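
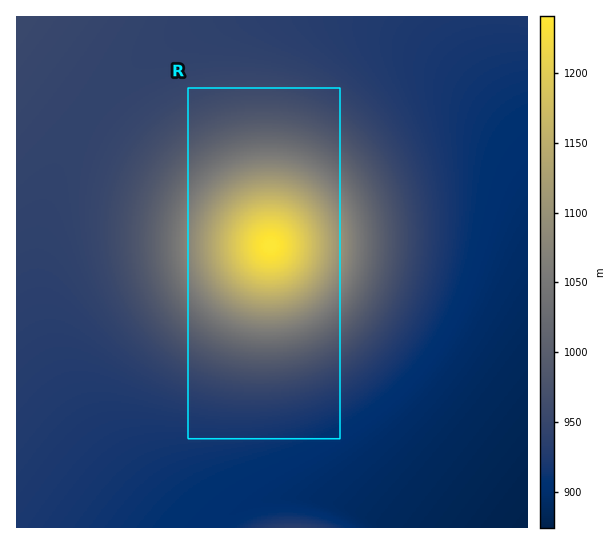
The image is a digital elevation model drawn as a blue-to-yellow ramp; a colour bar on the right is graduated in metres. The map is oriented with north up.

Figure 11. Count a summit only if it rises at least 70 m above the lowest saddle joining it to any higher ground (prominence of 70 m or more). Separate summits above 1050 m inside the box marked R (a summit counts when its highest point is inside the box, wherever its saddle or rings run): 1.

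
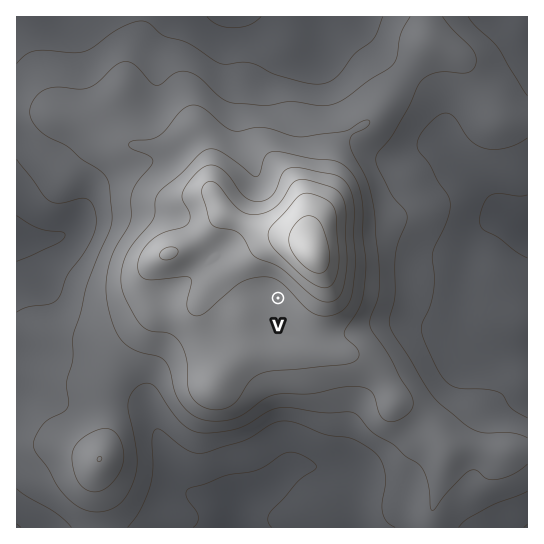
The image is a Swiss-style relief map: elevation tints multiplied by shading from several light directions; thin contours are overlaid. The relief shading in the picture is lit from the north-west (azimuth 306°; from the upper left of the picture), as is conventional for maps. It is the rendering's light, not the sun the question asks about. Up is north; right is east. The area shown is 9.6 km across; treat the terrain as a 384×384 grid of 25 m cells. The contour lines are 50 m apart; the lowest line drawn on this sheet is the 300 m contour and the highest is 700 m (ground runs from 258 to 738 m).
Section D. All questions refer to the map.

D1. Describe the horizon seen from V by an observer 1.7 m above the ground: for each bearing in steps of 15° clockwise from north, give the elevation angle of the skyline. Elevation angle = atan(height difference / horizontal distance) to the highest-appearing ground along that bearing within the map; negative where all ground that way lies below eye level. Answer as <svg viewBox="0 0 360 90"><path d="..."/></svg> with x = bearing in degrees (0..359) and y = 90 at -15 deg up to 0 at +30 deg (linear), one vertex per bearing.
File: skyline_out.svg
<svg viewBox="0 0 360 90"><path d="M0 43l15-4 15-4 15 0 15 3 15 4 15 6 15 5 15 5 15 2 15 1 15 0 15-1 15 0 15-1 15 0 15-1 15-1 15 0 15 0 15-1 15-2 15-3 15-4"/></svg>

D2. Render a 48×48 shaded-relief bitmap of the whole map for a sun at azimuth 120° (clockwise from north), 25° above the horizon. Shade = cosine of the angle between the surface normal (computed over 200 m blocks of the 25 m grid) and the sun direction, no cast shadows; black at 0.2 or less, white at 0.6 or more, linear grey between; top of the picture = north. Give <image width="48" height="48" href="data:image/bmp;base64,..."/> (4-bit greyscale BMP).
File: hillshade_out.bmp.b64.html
<image width="48" height="48" href="data:image/bmp;base64,Qk32BAAAAAAAAHYAAAAoAAAAMAAAADAAAAABAAQAAAAAAIAEAAATCwAAEwsAABAAAAAAAAAAAAAAABEREQAiIiIAMzMzAERERABVVVUAZmZmAHd3dwCIiIgAmZmZAKqqqgC7u7sAzMzMAN3d3QDu7u4A////AIiIiJq7y7qZmrqHZ4iJmZh2eHaKy7u6qoiIiJq8zLqZmqqHZ3iImZh2d3Z6u7u7uoiIeJrM3cupmaqXdmd4iYh2Z3Z5u6u7u4iHd4rN3dupmqqph3d3iIh2Z3Z5qpq7zHh3ZnrN3dypmruqmYd3iIh2Z3d4qpmavHd3VWnN7dypmruqqpiIiIh2Z4h4q6iJu3d3ZVet7cuZmruqqqmImZiHZ4h4m6mJq3d3ZUac3cqYmru7u6mZmZmId4h4mph3iWZmZUV6zbmIm8zNzLqZmqmImZiImZh2eGZnZlV5vLh3ms3u7cqZmql3mqmImYh3d2Znd2aJu6hmib3v/suqqql2irqZmYiIiGZ3d3eKu5dVaKze7tu6u6l2ebupmIiZmXd3d3iau5ZEV5vMzMu7u7qHeKu6mHiImXd3d3iJqpZERoq8u7qru7qpiau6mHeIiXd3d3eJqpdUVnmruqqqqqqqqru6mIiHiHd3d3eImphlVniaqqqqqqqqq7uqmIiIiHd3d3d4iZl2Z4iJmZmZmZmqu7qpmIiZmXd3d3d3iJmHeIiJmZiZmZmqu6qpmIiZmnd3dmZ3d5mYiZmZmZiJq7u7u6qpmIiZmXd3ZmZmZ4mIiZmZqZiJrN3dzLqpmIiImXd2VVVmZ4mHiZmZqYh4rO/u3LqqmYiIiXd2VEVVZ5mHeZmZqYd3nP/+3bqqmYiImXd2VEREV5qYeJmqqYdnrf/+3LqqqYiImXd2VDMzR5qqiImaqoZovv/+3LqaqYeJmXd2VDIiJHq8qYeJqYZoz//+3LqaqYeImXd2VDIREkebupd3iHVov//+3LqqqYeImHd3ZTERERRoqql2ZlVovv/9zMuqqpiImYiIhkIiIRNGeJqHZUVorv/9y7u7u6mJmoiamFMzMzRVVXmXVDNXrf/9uru7u7qZmoiaqnVERVVmVWmXUxJHnP/9uqqru7upmYeJqoZEVVVmVXmoUgA2it/9uZmaq7uqmXd4qpdVVURDRYq5cxA1eL7tuZmZmqqpmXd4mqhmZVQxFHq6dSI1Z5zcqZmpmamZmXd3iZh3d2ZCEmmpdURFZovLqZmZmZmZmnd4iIiIiIdkI2iIdlVmZorLupmZmZmZqneIiId4iIiHVWiHZndmZ5q8y6qZmImaqneIiId3iHd3d4h2Z3d3d4m8zMupiIiau3eImIiIiHZmiJh2Z3d3d3ibzcypiHeKq2Z4iIiIiHZVeJh2Znd3dmZ5vMy6mHeJqmZ3iHeImYZVaJh3dmZ3ZlVnm8y6mHeJmWZnd3Z4mZdmeJh3d2Z3ZVVWibu6mIiJmmZnd3ZnmZdniZh4h3d3ZVVWeKu6qZmZmmZ3d3ZWiZd3iZh4iIiHdlVWZ4qqqaqqmWZ3d3ZWeYd3iYd3iImYdmVWZnmqqquqmWd3d3ZWeId3iId3eImZh2ZmVWiaqaqqmXd3d3ZmeIh4iId3d3iZh3ZlVVeJmZqZmXd3d3d2eImIiYh3d3iZh3dlVFaJqpmYiXd3d3d3d4mYmYh3d3iIh3dlVVV5qqmIiA=="/>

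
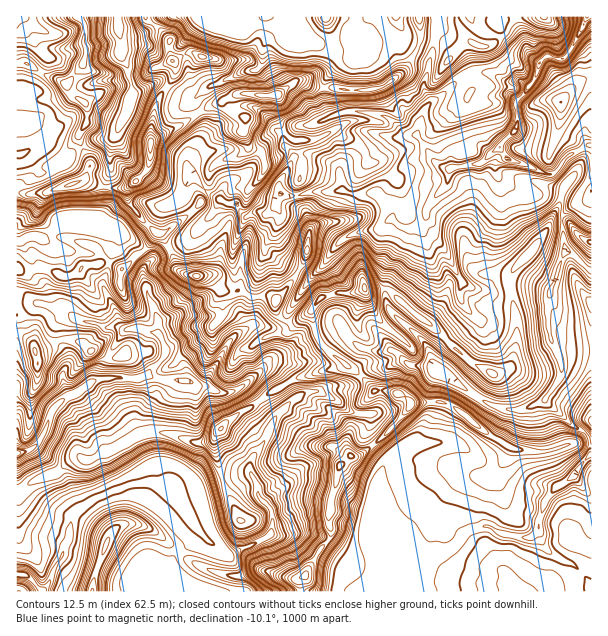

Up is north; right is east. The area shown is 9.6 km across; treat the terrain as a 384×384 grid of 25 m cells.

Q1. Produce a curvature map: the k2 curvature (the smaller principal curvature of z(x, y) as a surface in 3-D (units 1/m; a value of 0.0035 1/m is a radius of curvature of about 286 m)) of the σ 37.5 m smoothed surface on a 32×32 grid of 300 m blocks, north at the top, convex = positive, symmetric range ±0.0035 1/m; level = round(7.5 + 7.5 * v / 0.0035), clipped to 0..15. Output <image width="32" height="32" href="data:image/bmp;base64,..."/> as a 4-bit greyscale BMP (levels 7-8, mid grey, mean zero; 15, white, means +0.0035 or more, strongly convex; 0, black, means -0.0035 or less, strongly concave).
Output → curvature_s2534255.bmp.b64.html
<image width="32" height="32" href="data:image/bmp;base64,Qk12AgAAAAAAAHYAAAAoAAAAIAAAACAAAAABAAQAAAAAAAACAAATCwAAEwsAABAAAAAAAAAAAAAAABEREQAiIiIAMzMzAERERABVVVUAZmZmAHd3dwCIiIgAmZmZAKqqqgC7u7sAzMzMAN3d3QDu7u4A////ADJ2dXd3ZTMlZHd3d3d3d3dXRXVnd3Ypd3R3d3d3iHdnd1Z3VnZkIVV2V3d3aHdlh3d1eHdnZJclR0d3d3ZVVYeHdldld1aGN2hld3d3d3SHd2ZVZ3dHc2dnZHd3d4d0ZmhndVd2R2VlV3N3d4d3ZkUleHhkRVZlh1WGN3h3Z3dyUXeHd3dYZWdnZGNmZXd3gVNnd4d2WGZGZWRWR2dlZyVVNniGZkRnVGRGRmdyJVRnV0NERVU0FXZERmhTJYeFZ1c2RnR0ZXNVVoZTNVeIh0dnZ4SIRXJ3RndlRUWGZ3Vnd2ZURFeGNWZmZmQ3dmd0d2ZldHRUV2VjdWU1d2Z3hXdWZmVjVUd2gXdpKHZWZ3R3dodWQ3iGZGYFWFd1R3dlZXdmZWFVVVRmYnZWZld3hzNWd3dGZWc1VnMUZnWHZognVGZkVmZXNVV2dWdmiGZoJEYzM0NWdERFZVZnZnd3ZUVmeHWGVlV2JkVWaHZ3d3Z0ZlZ0R0Z2VkV2eHZ1Q2UjNnZ1ZDhFZVZUZmd3Z3ckeEN3Z0RYVVaERVdlVWdmcGd2d2VlN1ZmdERDM0ZYh3F2dnZnhjVmV2aVZmZVVHdyKIZldlYkVlI0aHVVZzdHZAZ3hUdDR3V4Y2RVZ1ZWZVYwB2ZXZGWEVEZnZ3d2dXd2VSJ2VWNVM1d3d2dndXV2h2mA"/>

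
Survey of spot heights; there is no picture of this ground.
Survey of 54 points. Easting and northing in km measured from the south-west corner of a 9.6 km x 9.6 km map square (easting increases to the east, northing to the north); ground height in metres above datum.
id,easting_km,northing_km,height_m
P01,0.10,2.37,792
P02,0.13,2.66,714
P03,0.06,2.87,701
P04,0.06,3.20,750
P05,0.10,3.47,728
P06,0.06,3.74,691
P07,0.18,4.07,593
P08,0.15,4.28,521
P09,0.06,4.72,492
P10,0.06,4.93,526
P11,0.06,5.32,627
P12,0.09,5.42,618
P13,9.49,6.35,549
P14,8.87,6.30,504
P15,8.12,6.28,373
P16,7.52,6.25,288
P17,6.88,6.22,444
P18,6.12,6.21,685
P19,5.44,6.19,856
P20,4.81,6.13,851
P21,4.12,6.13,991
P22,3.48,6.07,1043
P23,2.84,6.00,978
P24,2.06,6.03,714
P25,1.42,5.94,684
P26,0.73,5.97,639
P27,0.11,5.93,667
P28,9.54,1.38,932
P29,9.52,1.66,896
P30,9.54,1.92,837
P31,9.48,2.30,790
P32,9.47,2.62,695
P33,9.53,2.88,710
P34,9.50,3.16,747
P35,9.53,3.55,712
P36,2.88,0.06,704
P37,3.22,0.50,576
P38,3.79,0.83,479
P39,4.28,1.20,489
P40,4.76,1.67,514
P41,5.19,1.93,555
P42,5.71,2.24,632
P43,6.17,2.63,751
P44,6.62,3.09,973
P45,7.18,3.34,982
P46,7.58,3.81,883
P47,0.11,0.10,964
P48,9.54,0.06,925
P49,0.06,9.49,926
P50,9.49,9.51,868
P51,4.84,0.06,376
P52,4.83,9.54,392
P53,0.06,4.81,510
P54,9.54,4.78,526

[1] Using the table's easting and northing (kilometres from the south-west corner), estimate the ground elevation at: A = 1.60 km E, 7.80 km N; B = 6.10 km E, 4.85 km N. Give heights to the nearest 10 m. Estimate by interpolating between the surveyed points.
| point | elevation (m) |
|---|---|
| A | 870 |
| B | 960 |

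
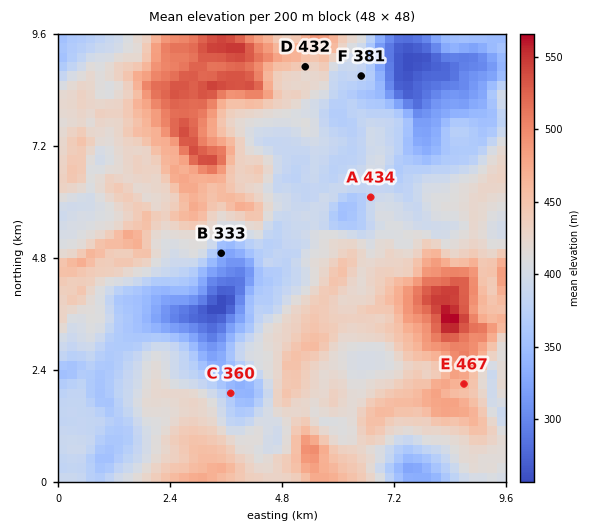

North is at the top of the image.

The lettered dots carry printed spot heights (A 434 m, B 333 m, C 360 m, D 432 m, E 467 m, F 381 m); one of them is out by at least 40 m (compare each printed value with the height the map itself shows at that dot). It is A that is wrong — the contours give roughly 384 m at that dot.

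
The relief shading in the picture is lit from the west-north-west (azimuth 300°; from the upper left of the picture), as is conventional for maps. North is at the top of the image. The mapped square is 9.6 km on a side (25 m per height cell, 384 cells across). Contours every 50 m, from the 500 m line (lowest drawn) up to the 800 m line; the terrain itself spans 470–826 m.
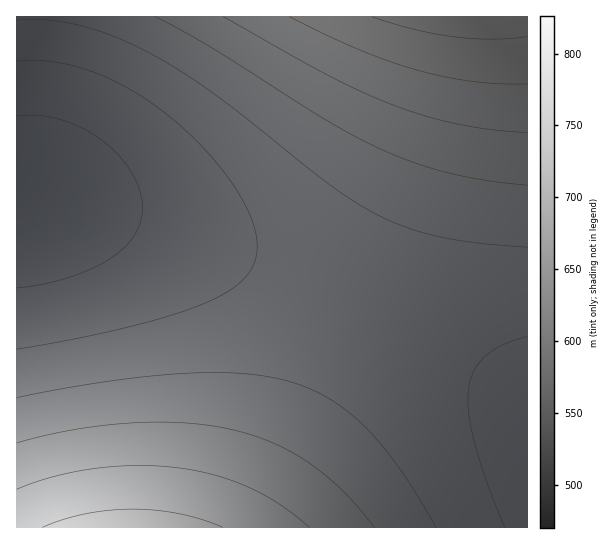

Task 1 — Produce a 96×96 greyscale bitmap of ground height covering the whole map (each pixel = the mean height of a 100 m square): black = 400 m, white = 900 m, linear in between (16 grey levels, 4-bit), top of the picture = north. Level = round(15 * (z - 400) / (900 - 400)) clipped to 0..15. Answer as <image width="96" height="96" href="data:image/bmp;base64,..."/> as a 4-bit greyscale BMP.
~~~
<image width="96" height="96" href="data:image/bmp;base64,Qk12EgAAAAAAAHYAAAAoAAAAYAAAAGAAAAABAAQAAAAAAAASAAATCwAAEwsAABAAAAAAAAAAAAAAABEREQAiIiIAMzMzAERERABVVVUAZmZmAHd3dwCIiIgAmZmZAKqqqgC7u7sAzMzMAN3d3QDu7u4A////AKqqqru7u7u7u7u7u7u7u7u7u7uqqqqqqqqZmZmZmIiIiId3d3d2ZmZmZVVVVVRERKqqqqqru7u7u7u7u7u7u7u7uqqqqqqqqpmZmZmZiIiIiHd3d3dmZmZmVVVVVVRERKqqqqqqqru7u7u7u7u7u7qqqqqqqqqqqZmZmZmYiIiIh3d3d3ZmZmZmVVVVVVRERKqqqqqqqqqqqqq7u6qqqqqqqqqqqqqpmZmZmZmIiIiId3d3d3ZmZmZlVVVVVURERJqqqqqqqqqqqqqqqqqqqqqqqqqqqqmZmZmZmZiIiIiId3d3d2ZmZmZlVVVVVURERJmaqqqqqqqqqqqqqqqqqqqqqqqqqZmZmZmZmIiIiIiHd3d3dmZmZmZVVVVVVERERJmZmaqqqqqqqqqqqqqqqqqqqqqZmZmZmZmZiIiIiIh3d3d3dmZmZmVVVVVVVERERJmZmZmaqqqqqqqqqqqqqqqqqZmZmZmZmZmIiIiIiId3d3d3ZmZmZmVVVVVVVERERJmZmZmZmZmaqqqqqqqqqpmZmZmZmZmZmZiIiIiIiHd3d3d2ZmZmZlVVVVVVRERERJmZmZmZmZmZmZmZmZmZmZmZmZmZmZmZmIiIiIiId3d3d3dmZmZmZlVVVVVVRERERImZmZmZmZmZmZmZmZmZmZmZmZmZmZmYiIiIiIiHd3d3d3dmZmZmZVVVVVVVRERERIiImZmZmZmZmZmZmZmZmZmZmZmZmYiIiIiIiIh3d3d3d3ZmZmZmZVVVVVVURERERIiIiIiZmZmZmZmZmZmZmZmZmZmYiIiIiIiIiId3d3d3d2ZmZmZmVVVVVVVURERERIiIiIiIiImZmZmZmZmZmZmZmIiIiIiIiIiIh3d3d3d3dmZmZmZlVVVVVVVURERERIiIiIiIiIiIiIiIiIiIiIiIiIiIiIiIiIiHd3d3d3d3ZmZmZmZlVVVVVVVERERERIiIiIiIiIiIiIiIiIiIiIiIiIiIiIiIiId3d3d3d3d2ZmZmZmZVVVVVVVVERERERHeIiIiIiIiIiIiIiIiIiIiIiIiIiIiIh3d3d3d3d3dmZmZmZmZVVVVVVVVERERERHd3d4iIiIiIiIiIiIiIiIiIiIiIiIh3d3d3d3d3d2ZmZmZmZmVVVVVVVVVERERERHd3d3d3eIiIiIiIiIiIiIiIiIiId3d3d3d3d3d3dmZmZmZmZlVVVVVVVVRERERERHd3d3d3d3d3d3iIiIiIiIiId3d3d3d3d3d3d3d3ZmZmZmZmZlVVVVVVVVRERERERHd3d3d3d3d3d3d3d3d3d3d3d3d3d3d3d3d3d3dmZmZmZmZmZVVVVVVVVVRERERERHd3d3d3d3d3d3d3d3d3d3d3d3d3d3d3d3d3d2ZmZmZmZmZmVVVVVVVVVVRERERERGZmd3d3d3d3d3d3d3d3d3d3d3d3d3d3d3d3ZmZmZmZmZmZlVVVVVVVVVVRERERERGZmZmZnd3d3d3d3d3d3d3d3d3d3d3d3d3ZmZmZmZmZmZmZlVVVVVVVVVVRERERERGZmZmZmZmZmd3d3d3d3d3d3d3d3d3d2ZmZmZmZmZmZmZmZVVVVVVVVVVVRERERERGZmZmZmZmZmZmZmZmd3d3d3d3d2ZmZmZmZmZmZmZmZmZmVVVVVVVVVVVVRERERERGZmZmZmZmZmZmZmZmZmZmZmZmZmZmZmZmZmZmZmZmZmZlVVVVVVVVVVVVRERERERFZmZmZmZmZmZmZmZmZmZmZmZmZmZmZmZmZmZmZmZmZmZVVVVVVVVVVVVVRERERERFVVVWZmZmZmZmZmZmZmZmZmZmZmZmZmZmZmZmZmZmZlVVVVVVVVVVVVVVRERERERFVVVVVVVWZmZmZmZmZmZmZmZmZmZmZmZmZmZmZmZmZVVVVVVVVVVVVVVVVERERERFVVVVVVVVVVVWZmZmZmZmZmZmZmZmZmZmZmZmZmZlVVVVVVVVVVVVVVVVVERERERFVVVVVVVVVVVVVVVWZmZmZmZmZmZmZmZmZmZmZmVVVVVVVVVVVVVVVVVVVURERERFVVVVVVVVVVVVVVVVVVVVVmZmZmZmZmZmZmZmVVVVVVVVVVVVVVVVVVVVVVRERERFVVVVVVVVVVVVVVVVVVVVVVVVVVVVVVVVVVVVVVVVVVVVVVVVVVVVVVVVVVVURERERERFVVVVVVVVVVVVVVVVVVVVVVVVVVVVVVVVVVVVVVVVVVVVVVVVVVVVVVVVVERERERERERVVVVVVVVVVVVVVVVVVVVVVVVVVVVVVVVVVVVVVVVVVVVVVVVVVVVVVVREREREREREREVVVVVVVVVVVVVVVVVVVVVVVVVVVVVVVVVVVVVVVVVVVVVVVVVVVVVURERERERERERERVVVVVVVVVVVVVVVVVVVVVVVVVVVVVVVVVVVVVVVVVVVVVVVVVVURERERERERERERERFVVVVVVVVVVVVVVVVVVVVVVVVVVVVVVVVVVVVVVVVVVVVVVVUREREREREREREREREREVVVVVVVVVVVVVVVVVVVVVVVVVVVVVVVVVVVVVVVVVVVVVUREREREREREREREREREREVVVVVVVVVVVVVVVVVVVVVVVVVVVVVVVVVVVVVVVVVVVTMzM0REREREREREREREREREVVVVVVVVVVVVVVVVVVVVVVVVVVVVVVVVVVVVVVVVVTMzMzMzRERERERERERERERERFVVVVVVVVVVVVVVVVVVVVVVVVVVVVVVVVVVVVVVVTMzMzMzMzNERERERERERERERERVVVVVVVVVVVVVVVVVVVVVVVVVVVVVVVVVVVVVVTMzMzMzMzMzNEREREREREREREREVVVVVVVVVVVVVVVVVVVVVVVVVVVVVVVVVVVVVTMzMzMzMzMzMzRERERERERERERERVVVVVVVVVVVVVVVVVVVVVVVVVVVVVVVVVVVVTMzMzMzMzMzMzM0REREREREREREREVVVVVVVVVVVVVVVVVVVVVVVVVVVVVVVVVVVTMzMzMzMzMzMzMzNEREREREREREREVVVVVVVVVVVVVVVVVVVVVVVVVVVVVVVVVVVTMzMzMzMzMzMzMzMzRERERERERERERVVVVVVVVVVVVVVVVVVVVVVVVVVmZmZmZmZjMzMzMzMzMzMzMzMzNERERERERERERFVVVVVVVVVVVVVVVVVVVWZmZmZmZmZmZmZjMzMzMzMzMzMzMzMzM0RERERERERERFVVVVVVVVVVVVVVVVVWZmZmZmZmZmZmZmZiIiIzMzMzMzMzMzMzMzRERERERERERFVVVVVVVVVVVVVVVWZmZmZmZmZmZmZmZmZiIiIiIzMzMzMzMzMzMzNERERERERERFVVVVVVVVVVVVVVZmZmZmZmZmZmZmZmZmZiIiIiIiMzMzMzMzMzMzNERERERERERFVVVVVVVVVVVVVmZmZmZmZmZmZmZmZmZmZiIiIiIiIjMzMzMzMzMzM0RERERERERFVVVVVVVVVVVVZmZmZmZmZmZmZmZmZmZmZiIiIiIiIiMzMzMzMzMzM0RERERERERFVVVVVVVVVVVmZmZmZmZmZmZmZmZmZmZmZiIiIiIiIiIzMzMzMzMzMzRERERERERFVVVVVVVVVVZmZmZmZmZmZmZmZmZmZmZmZiIiIiIiIiIzMzMzMzMzMzRERERERERVVVVVVVVVVWZmZmZmZmZmZmZmZmZmZ3d3dyIiIiIiIiIjMzMzMzMzMzRERERERERVVVVVVVVVVmZmZmZmZmZmZmZmZ3d3d3d3dyIiIiIiIiIjMzMzMzMzMzREREREREVVVVVVVVVVZmZmZmZmZmZmZmd3d3d3d3d3dyIiIiIiIiIjMzMzMzMzM0REREREREVVVVVVVVVmZmZmZmZmZmZnd3d3d3d3d3d3dyIiIiIiIiIiMzMzMzMzM0RERERERFVVVVVVVVZmZmZmZmZmZmd3d3d3d3d3d3d3dyIiIiIiIiIjMzMzMzMzM0RERERERFVVVVVVVWZmZmZmZmZmd3d3d3d3d3d3d3d3dyIiIiIiIiIjMzMzMzMzM0RERERERVVVVVVVVmZmZmZmZmZ3d3d3d3d3d3d3d3d3dyIiIiIiIiIjMzMzMzMzNERERERERVVVVVVVZmZmZmZmZnd3d3d3d3d3d3d3d3d4iCIiIiIiIiIzMzMzMzMzNEREREREVVVVVVVWZmZmZmZmd3d3d3d3d3d3d3eIiIiIiCIiIiIiIiIzMzMzMzMzRERERERFVVVVVVVmZmZmZmZnd3d3d3d3d3d4iIiIiIiIiCIiIiIiIiMzMzMzMzM0RERERERVVVVVVVZmZmZmZmd3d3d3d3d3d4iIiIiIiIiIiCIiIiIiIjMzMzMzMzM0RERERERVVVVVVWZmZmZmZ3d3d3d3d3d4iIiIiIiIiIiIiCIiIiIiIzMzMzMzMzNEREREREVVVVVVVmZmZmZmd3d3d3d3d4iIiIiIiIiIiIiIiCIiIiIjMzMzMzMzMzRERERERFVVVVVVZmZmZmZ3d3d3d3d3iIiIiIiIiIiIiIiIiCIiIjMzMzMzMzMzM0RERERERVVVVVVWZmZmZmd3d3d3d3iIiIiIiIiIiIiIiJmZmTMzMzMzMzMzMzMzNEREREREVVVVVVVmZmZmZnd3d3d3eIiIiIiIiIiIiJmZmZmZmTMzMzMzMzMzMzMzRERERERFVVVVVVZmZmZmd3d3d3d4iIiIiIiIiIiZmZmZmZmZmTMzMzMzMzMzMzM0RERERERVVVVVVmZmZmZnd3d3d3eIiIiIiIiImZmZmZmZmZmZmTMzMzMzMzMzMzNEREREREVVVVVVZmZmZmZ3d3d3d4iIiIiIiImZmZmZmZmZmZmZmTMzMzMzMzMzM0RERERERFVVVVVWZmZmZnd3d3d3iIiIiIiImZmZmZmZmZmZmZmZmTMzMzMzMzMzREREREREVVVVVVVmZmZmZ3d3d3eIiIiIiIiZmZmZmZmZmZmZmZqqqjMzMzMzMzM0RERERERFVVVVVVZmZmZnd3d3d3iIiIiIiJmZmZmZmZmZmaqqqqqqqjMzMzMzM0RERERERERVVVVVVmZmZmZ3d3d3eIiIiIiImZmZmZmZmZqqqqqqqqqqqjMzMzM0RERERERERFVVVVVVZmZmZmd3d3d3iIiIiIiZmZmZmZmaqqqqqqqqqqqqqkRERERERERERERERVVVVVVWZmZmZ3d3d3eIiIiIiJmZmZmZmaqqqqqqqqqqqqqqqkRERERERERERERFVVVVVVZmZmZmd3d3d3iIiIiImZmZmZmZqqqqqqqqqqqqqqqqqkREREREREREREVVVVVVVWZmZmZ3d3d3eIiIiIiZmZmZmZqqqqqqqqqqqqqqu7u7u0RERERERERERVVVVVVVZmZmZmd3d3d3iIiIiJmZmZmZmqqqqqqqqqqru7u7u7u7u0RERERERERVVVVVVVVmZmZmZnd3d3eIiIiIiZmZmZmaqqqqqqqqq7u7u7u7u7u7u0RERERERVVVVVVVVVZmZmZmd3d3d4iIiIiJmZmZmaqqqqqqqqu7u7u7u7u7u7u7u0RERFVVVVVVVVVVVmZmZmZ3d3d3eIiIiImZmZmZqqqqqqqqu7u7u7u7u7u7u7u7u1VVVVVVVVVVVVVWZmZmZmd3d3d4iIiIiJmZmZmqqqqqqqu7u7u7u7u7u7u7u7u7u1VVVVVVVVVVVVZmZmZmZ3d3d3eIiIiImZmZmZqqqqqqq7u7u7u7u7u7zMzMzMzMzFVVVVVVVVVVZmZmZmZnd3d3d4iIiIiZmZmZmqqqqqq7u7u7u7u7vMzMzMzMzMzMzFVVVVVVVVZmZmZmZmd3d3d3iIiIiJmZmZmaqqqqqru7u7u7u7zMzMzMzMzMzMzMzFVVVVVWZmZmZmZmZ3d3d3eIiIiIiZmZmZqqqqqqu7u7u7u7zMzMzMzMzMzMzMzMzGZmZmZmZmZmZmZnd3d3d3iIiIiJmZmZmqqqqqq7u7u7u7zMzMzMzMzMzMzMzMzMzGZmZmZmZmZmZmd3d3d3eIiIiImZmZmaqqqqqru7u7u7zMzMzMzMzMzMzN3d3dzMzGZmZmZmZmZmd3d3d3d4iIiIiZmZmZmqqqqqu7u7u7vMzMzMzMzMzd3d3d3d3d3d3Q=="/>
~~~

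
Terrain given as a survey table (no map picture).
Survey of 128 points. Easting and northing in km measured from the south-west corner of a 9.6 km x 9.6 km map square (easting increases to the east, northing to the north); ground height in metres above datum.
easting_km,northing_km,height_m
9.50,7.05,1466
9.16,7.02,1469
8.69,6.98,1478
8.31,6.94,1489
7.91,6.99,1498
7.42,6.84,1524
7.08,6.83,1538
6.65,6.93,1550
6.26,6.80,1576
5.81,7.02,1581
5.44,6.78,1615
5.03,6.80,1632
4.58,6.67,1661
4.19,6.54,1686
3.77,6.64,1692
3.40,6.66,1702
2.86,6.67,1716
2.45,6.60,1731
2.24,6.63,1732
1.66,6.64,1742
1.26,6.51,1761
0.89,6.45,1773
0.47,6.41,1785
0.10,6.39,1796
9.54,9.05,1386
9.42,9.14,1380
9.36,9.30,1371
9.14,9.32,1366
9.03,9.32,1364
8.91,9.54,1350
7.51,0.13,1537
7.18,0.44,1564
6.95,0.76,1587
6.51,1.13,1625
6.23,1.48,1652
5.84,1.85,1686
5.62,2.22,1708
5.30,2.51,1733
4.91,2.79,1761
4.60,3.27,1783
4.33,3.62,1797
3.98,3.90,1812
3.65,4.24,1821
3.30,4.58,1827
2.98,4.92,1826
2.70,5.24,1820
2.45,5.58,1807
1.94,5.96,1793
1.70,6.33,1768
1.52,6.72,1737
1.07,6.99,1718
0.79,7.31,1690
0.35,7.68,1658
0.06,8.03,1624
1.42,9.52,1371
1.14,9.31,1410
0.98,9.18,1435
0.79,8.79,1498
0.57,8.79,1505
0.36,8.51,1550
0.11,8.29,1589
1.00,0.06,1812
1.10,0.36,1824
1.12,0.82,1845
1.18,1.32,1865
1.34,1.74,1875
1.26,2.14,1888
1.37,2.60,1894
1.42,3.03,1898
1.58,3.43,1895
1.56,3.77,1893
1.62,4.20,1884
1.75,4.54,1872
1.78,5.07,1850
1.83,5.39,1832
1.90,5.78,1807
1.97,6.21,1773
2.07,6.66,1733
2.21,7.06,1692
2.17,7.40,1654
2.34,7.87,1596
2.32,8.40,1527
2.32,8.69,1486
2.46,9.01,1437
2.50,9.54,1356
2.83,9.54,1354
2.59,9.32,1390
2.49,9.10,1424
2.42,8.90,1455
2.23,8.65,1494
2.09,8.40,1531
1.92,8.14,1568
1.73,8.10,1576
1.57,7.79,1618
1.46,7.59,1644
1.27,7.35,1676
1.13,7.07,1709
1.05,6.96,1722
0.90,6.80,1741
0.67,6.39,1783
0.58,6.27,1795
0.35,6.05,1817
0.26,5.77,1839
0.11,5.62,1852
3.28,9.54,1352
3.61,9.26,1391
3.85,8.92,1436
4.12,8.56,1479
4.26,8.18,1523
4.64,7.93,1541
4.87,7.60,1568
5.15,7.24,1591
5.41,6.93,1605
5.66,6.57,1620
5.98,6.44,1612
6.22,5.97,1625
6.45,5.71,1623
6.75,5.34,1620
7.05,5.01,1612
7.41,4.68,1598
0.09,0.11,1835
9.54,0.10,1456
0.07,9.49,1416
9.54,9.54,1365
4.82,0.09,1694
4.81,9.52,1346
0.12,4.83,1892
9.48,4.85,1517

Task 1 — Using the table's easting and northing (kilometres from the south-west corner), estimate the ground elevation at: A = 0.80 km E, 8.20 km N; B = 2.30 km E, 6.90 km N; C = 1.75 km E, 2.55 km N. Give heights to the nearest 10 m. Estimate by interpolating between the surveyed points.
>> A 1580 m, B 1710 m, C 1890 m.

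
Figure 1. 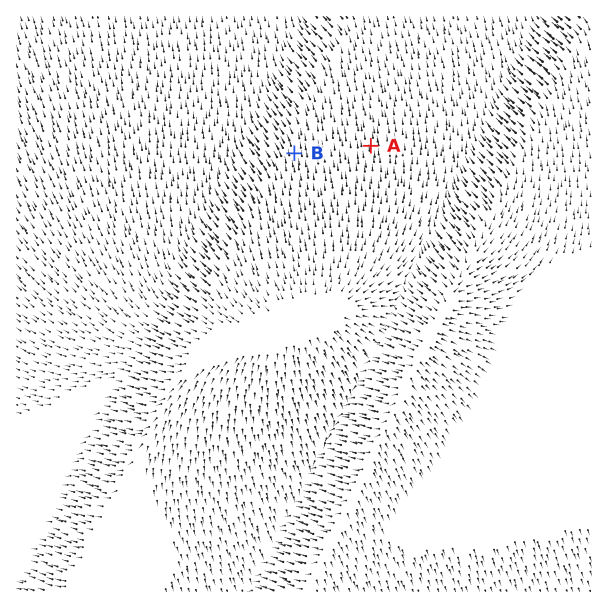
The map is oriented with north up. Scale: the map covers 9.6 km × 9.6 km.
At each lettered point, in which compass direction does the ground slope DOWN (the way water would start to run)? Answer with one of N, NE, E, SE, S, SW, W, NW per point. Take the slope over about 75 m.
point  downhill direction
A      N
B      N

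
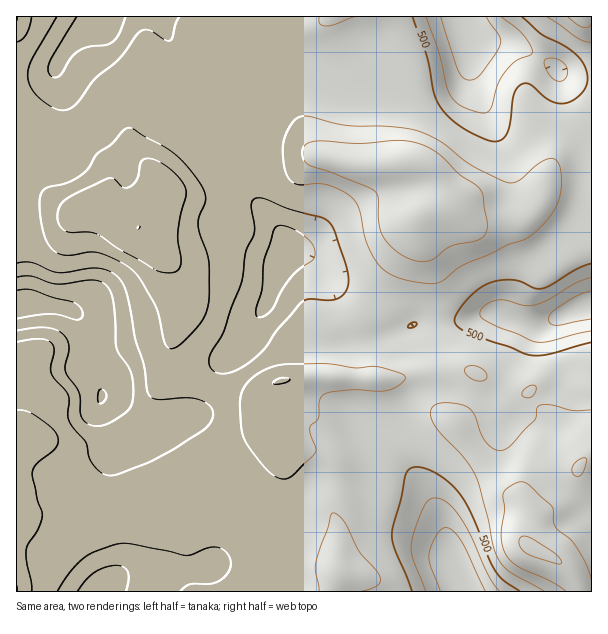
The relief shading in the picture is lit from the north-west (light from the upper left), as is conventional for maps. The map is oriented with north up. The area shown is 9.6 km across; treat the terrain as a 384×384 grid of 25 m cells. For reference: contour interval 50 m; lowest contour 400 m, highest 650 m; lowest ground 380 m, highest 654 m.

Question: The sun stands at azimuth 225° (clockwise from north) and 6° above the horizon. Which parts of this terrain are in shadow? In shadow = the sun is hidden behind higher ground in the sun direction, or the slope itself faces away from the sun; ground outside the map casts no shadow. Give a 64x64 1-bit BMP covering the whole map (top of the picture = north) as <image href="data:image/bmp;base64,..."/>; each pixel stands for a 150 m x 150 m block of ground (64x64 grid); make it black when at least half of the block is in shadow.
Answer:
<image width="64" height="64" href="data:image/bmp;base64,Qk0+AgAAAAAAAD4AAAAoAAAAQAAAAEAAAAABAAEAAAAAAAACAAATCwAAEwsAAAIAAAAAAAAA////AAAAAADAAAAAAB8AAeAAAAAAPwAB4AAAAAD/AAPgAAAAAf+AB4AAAAAAP4APAAAAAAA/gB8AAAAAAB8APwAAAAAABgA/AAAAAAAAAAwAAAAAAAAAAAAAAAAAAAAAAAAAAAAAAAAAAAAAAAAAAAAAAAAAAAAAAAAAAAAAAAAAAAAAAAAAAAAAAAAAAAAAH4AAAAAAAAA/wAAGAAAAAH/gAAQAAAAAH+AAAAAAAAAH4AAAAAAAAA/gAAAAAAAAH+AAAAAAAAAP4AAPnMAAAA/AAwf/4AAAD4AAA/5AAeAfAAAAYAAP/P8AAAAAAD///wAAAAAAf/9/AAAAAAA//z8AAAAAAAwPAgAAAAAAAAAAAAAAAAAAAAAAAAAAAAAAAAAAEAAAAAAAAAQQAAAAAAAADAAAAAAAAAAcAAAAAAAAABwAAAAAAAAAHBAAAAAAAAAQAAAAAAAAAAAAAAAAAAAAAAAAAAAAAAAcAAAAHAAAAHwAAAB8AAAAfgAAAP4AAAD+AAAD/gAAAf4AAAf+AAAD/AAIP/4AAAf8AD///gAAA/AAf//8AAAAAAB///wAAAAAAD4f/AAQAAAAAAP8ADgAAAAAA/w4OAAAAAAD/Hg4AAAAAAP8eBAAAAAAA/xwAAAAAAAH+AAAAAAAAAfwAAAAAAAAD/AAAAAAAAAP4ADAAAAAAA/gAA=="/>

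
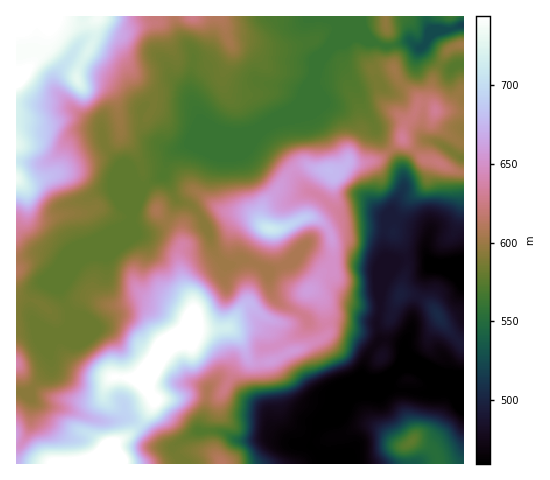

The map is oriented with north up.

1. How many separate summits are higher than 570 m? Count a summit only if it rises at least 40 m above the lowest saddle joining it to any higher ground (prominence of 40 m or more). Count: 3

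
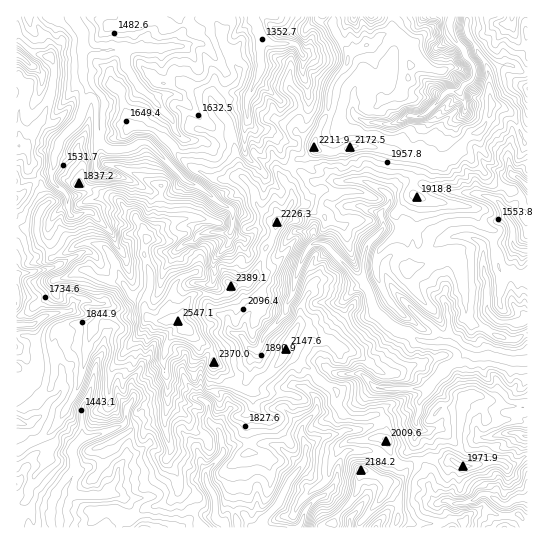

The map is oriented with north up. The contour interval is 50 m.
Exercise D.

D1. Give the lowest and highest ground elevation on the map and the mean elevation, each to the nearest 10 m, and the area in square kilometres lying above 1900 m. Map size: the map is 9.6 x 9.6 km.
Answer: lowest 1340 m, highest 2550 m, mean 1740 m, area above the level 24.2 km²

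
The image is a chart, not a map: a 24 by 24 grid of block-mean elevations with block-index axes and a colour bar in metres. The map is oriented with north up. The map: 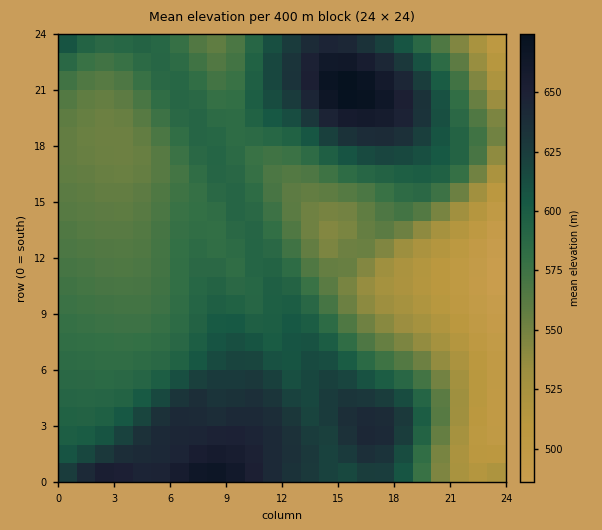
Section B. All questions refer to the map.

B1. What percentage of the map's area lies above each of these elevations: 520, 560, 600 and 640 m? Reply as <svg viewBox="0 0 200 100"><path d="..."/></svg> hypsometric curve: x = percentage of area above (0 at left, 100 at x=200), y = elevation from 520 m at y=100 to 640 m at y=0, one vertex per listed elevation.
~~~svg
<svg viewBox="0 0 200 100"><path d="M182 100l-33-33-86-34-42-33"/></svg>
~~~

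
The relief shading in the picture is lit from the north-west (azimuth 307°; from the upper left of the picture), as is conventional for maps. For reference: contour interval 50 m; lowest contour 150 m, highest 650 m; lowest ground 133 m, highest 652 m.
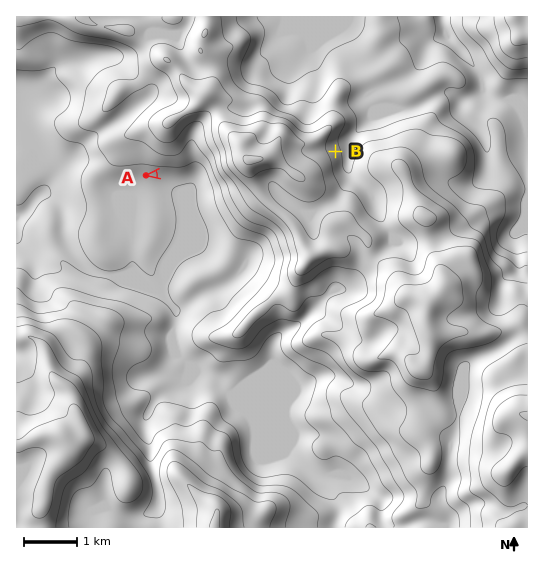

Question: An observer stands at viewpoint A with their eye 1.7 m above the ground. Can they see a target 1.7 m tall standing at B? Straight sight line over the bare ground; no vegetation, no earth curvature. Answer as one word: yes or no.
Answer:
no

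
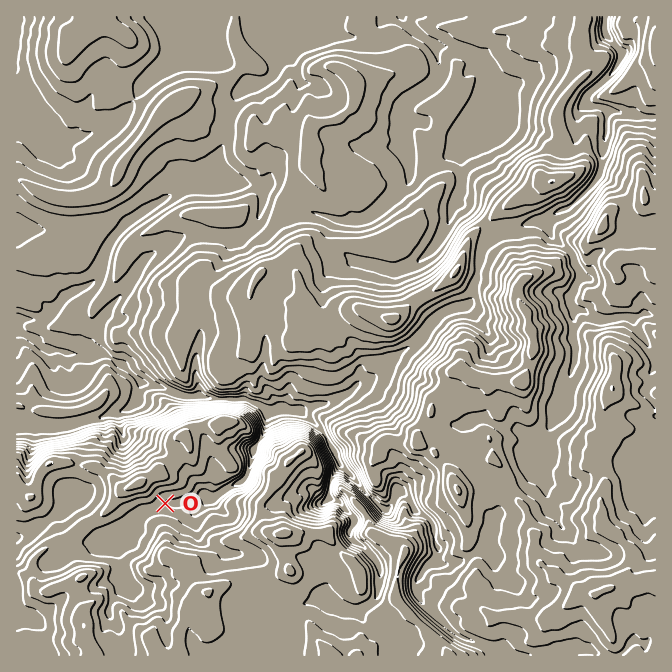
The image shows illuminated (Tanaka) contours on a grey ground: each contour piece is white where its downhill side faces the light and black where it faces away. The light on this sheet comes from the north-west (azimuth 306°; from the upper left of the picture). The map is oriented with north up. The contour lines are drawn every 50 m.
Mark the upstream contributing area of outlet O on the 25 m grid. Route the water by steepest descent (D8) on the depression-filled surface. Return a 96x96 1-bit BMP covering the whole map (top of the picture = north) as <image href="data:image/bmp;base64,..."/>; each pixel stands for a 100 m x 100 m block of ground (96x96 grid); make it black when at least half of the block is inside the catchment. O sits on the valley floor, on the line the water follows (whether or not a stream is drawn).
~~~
<image width="96" height="96" href="data:image/bmp;base64,Qk2+BAAAAAAAAD4AAAAoAAAAYAAAAGAAAAABAAEAAAAAAIAEAAATCwAAEwsAAAIAAAAAAAAA////AAAAAAAAH/+AAAAAAAAAAAAAH/+AAAAAAAAAAAAAH/8AAAAAAAAAAAAAP/8AAAAAAAAAAAAAP/+AAAAAAAAAAAAAP/+AAAAAAAAAAAAAP/+AAAAAAAAAAAAAP//AAAAAAAAAAAAAf//gAAAAAAAAAAAAf//wAAAAAAAAAAAef//gAAAAAAAAAAA////AAAAAAAAAAAA////AAAAAAAAAAAA////AAAAAAAAAAAAf//8AAAAAAAAAAAAP//4AAAAAAAAAAAAH//4AAAAAAAAAAAAB//wAAAAAAAAAAAAAf/wAAAAAAAAAAAAAP/wAAAAAAAAAAAAAD/wAAAAAAAAAAAAAB/wAAAAAAAAAAAAAA/wAAAAAAAAAAAAAAfgAAAAAAAAAAAAAAPAAAAAAAAAAAAAAAGAAAAAAAAAAAAAAAAAAAAAAAAAAAAAAAAAAAAAAAAAAAAAAAAAAAAAAAAAAAAAAAAAAAAAAAAAAAAAAAAAAAAAAAAAAAAAAAAAAAAAAAAAAAAAAAAAAAAAAAAAAAAAAAAAAAAAAAAAAAAAAAAAAAAAAAAAAAAAAAAAAAAAAAAAAAAAAAAAAAAAAAAAAAAAAAAAAAAAAAAAAAAAAAAAAAAAAAAAAAAAAAAAAAAAAAAAAAAAAAAAAAAAAAAAAAAAAAAAAAAAAAAAAAAAAAAAAAAAAAAAAAAAAAAAAAAAAAAAAAAAAAAAAAAAAAAAAAAAAAAAAAAAAAAAAAAAAAAAAAAAAAAAAAAAAAAAAAAAAAAAAAAAAAAAAAAAAAAAAAAAAAAAAAAAAAAAAAAAAAAAAAAAAAAAAAAAAAAAAAAAAAAAAAAAAAAAAAAAAAAAAAAAAAAAAAAAAAAAAAAAAAAAAAAAAAAAAAAAAAAAAAAAAAAAAAAAAAAAAAAAAAAAAAAAAAAAAAAAAAAAAAAAAAAAAAAAAAAAAAAAAAAAAAAAAAAAAAAAAAAAAAAAAAAAAAAAAAAAAAAAAAAAAAAAAAAAAAAAAAAAAAAAAAAAAAAAAAAAAAAAAAAAAAAAAAAAAAAAAAAAAAAAAAAAAAAAAAAAAAAAAAAAAAAAAAAAAAAAAAAAAAAAAAAAAAAAAAAAAAAAAAAAAAAAAAAAAAAAAAAAAAAAAAAAAAAAAAAAAAAAAAAAAAAAAAAAAAAAAAAAAAAAAAAAAAAAAAAAAAAAAAAAAAAAAAAAAAAAAAAAAAAAAAAAAAAAAAAAAAAAAAAAAAAAAAAAAAAAAAAAAAAAAAAAAAAAAAAAAAAAAAAAAAAAAAAAAAAAAAAAAAAAAAAAAAAAAAAAAAAAAAAAAAAAAAAAAAAAAAAAAAAAAAAAAAAAAAAAAAAAAAAAAAAAAAAAAAAAAAAAAAAAAAAAAAAAAAAAAAAAAAAAAAAAAAAAAAAAAAAAAAAAAAAAAAAAAAAAAAAAAAAAAAAAAAAAAAAAAAAAAAAAAAAAAAAAAAAAAAAAAAAAAAAAAAAAAAAAAAAAAAAAAAAAAAAAAAAAAAAAAAAAAAAAAAAAAAAAAAAAAAAAAAAAAAAA="/>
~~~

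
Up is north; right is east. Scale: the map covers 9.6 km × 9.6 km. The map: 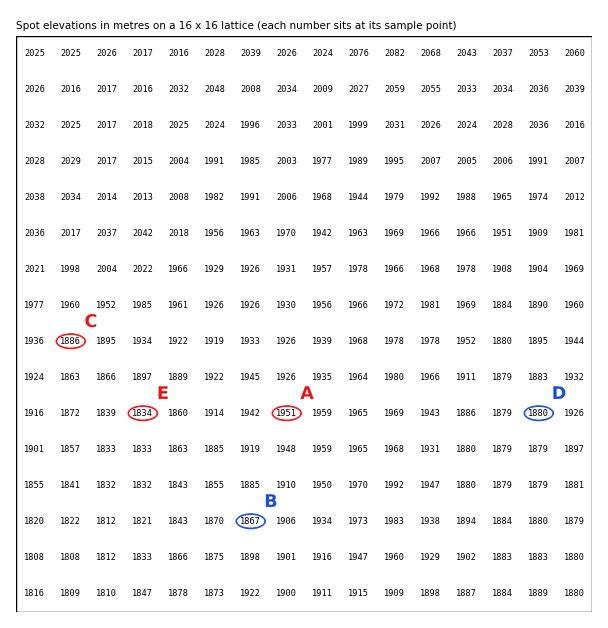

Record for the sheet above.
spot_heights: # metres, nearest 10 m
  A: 1950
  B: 1870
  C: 1890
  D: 1880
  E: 1830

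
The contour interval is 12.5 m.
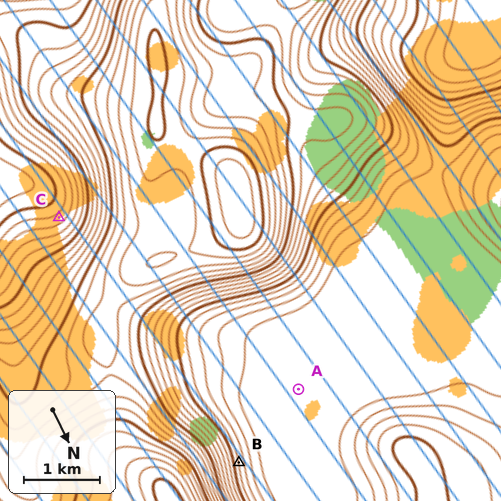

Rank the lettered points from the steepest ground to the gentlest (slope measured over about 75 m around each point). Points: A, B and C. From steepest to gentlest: B C A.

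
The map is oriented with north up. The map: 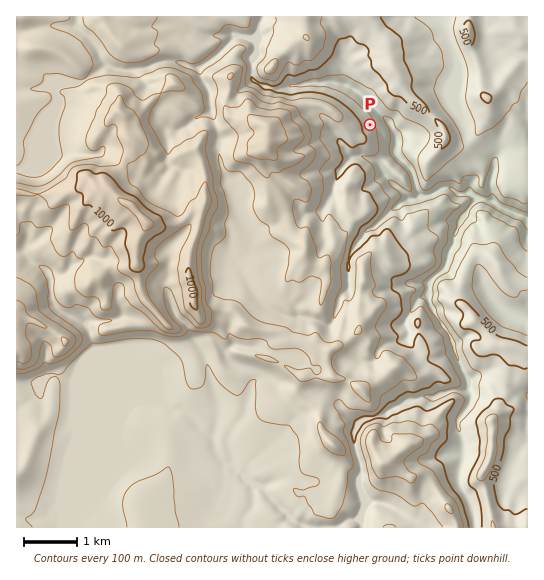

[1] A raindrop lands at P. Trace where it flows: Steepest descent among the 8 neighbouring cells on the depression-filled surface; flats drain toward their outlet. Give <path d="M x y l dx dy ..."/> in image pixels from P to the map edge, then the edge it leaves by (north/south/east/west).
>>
<path d="M370 125l8 0 4-4 7 0 0 2 2 3 6 12 0 17 14 15 3 7 1 9 6 9 9 0 12-8 7 0 9 7 12 0 5 5 10 0 1 2 5 0 4 4 14 6 2 0 7 4 4 0 5 3"/>
exit: east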